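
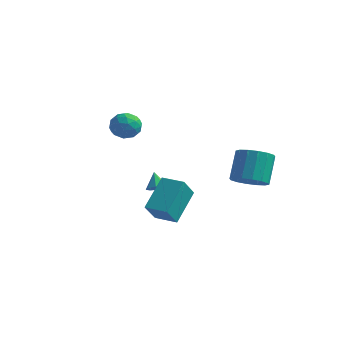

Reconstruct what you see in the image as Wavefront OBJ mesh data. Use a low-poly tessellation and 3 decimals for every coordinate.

v 0.167 -1.751 -0.202
v 0.053 -0.246 1.185
v 0.034 -0.777 -1.269
v -0.08 0.727 0.118
v 1.36 -1.627 -0.238
v 1.246 -0.123 1.149
v 1.227 -0.654 -1.305
v 1.113 0.851 0.082
v 2.504 3.47 0.262
v 3.068 2.855 0.758
v 2.78 3.796 2.253
v 2.216 4.41 1.758
v 3.38 3.213 0.593
v 3.091 4.154 2.088
v 3.456 3.64 0.339
v 3.168 4.58 1.834
v 3.278 4.021 0.065
v 2.989 4.961 1.56
v 2.892 4.254 -0.156
v 2.604 5.195 1.339
v 2.403 4.277 -0.265
v 2.114 5.218 1.23
v 1.94 4.084 -0.233
v 1.652 5.025 1.262
v 1.629 3.726 -0.068
v 1.34 4.667 1.427
v 1.552 3.3 0.186
v 1.264 4.24 1.681
v 1.731 2.919 0.46
v 1.442 3.859 1.955
v 2.116 2.685 0.681
v 1.828 3.626 2.176
v 2.606 2.662 0.79
v 2.317 3.603 2.285
v -2.744 3.146 -1.378
v -2.279 3.473 -1.265
v -3.216 3.514 -0.502
v -2.579 3.685 -1.515
v -2.975 3.581 -1.685
v -3.237 3.222 -1.675
v -3.21 2.819 -1.491
v -2.91 2.607 -1.24
v -2.513 2.712 -1.071
v -2.252 3.07 -1.081
v -4.017 2.68 3.417
v -3.518 2.692 2.713
v -4.082 1.288 3.347
v -3.583 1.3 2.643
v -3.252 1.513 3.41
v -3.212 2.373 3.454
v -4.388 1.607 2.606
v -4.348 2.467 2.65
v -3.748 2.029 2.213
v -3.046 1.971 2.709
v -4.554 2.009 3.351
v -3.852 1.951 3.847
v -3.761 2.808 3.071
v -3.839 1.172 2.989
v -3.644 1.297 3.44
v -3.351 1.304 3.026
v -3.581 2.621 3.506
v -3.288 2.628 3.093
v -3.132 1.935 3.503
v -4.312 1.352 2.967
v -4.019 1.359 2.554
v -4.249 2.676 3.034
v -3.956 2.683 2.62
v -4.468 2.045 2.557
v -3.604 2.425 2.363
v -3.642 1.607 2.322
v -4.115 1.788 2.301
v -4.091 2.293 2.326
v -3.191 2.391 2.655
v -3.229 1.573 2.614
v -3.034 1.698 3.065
v -3.011 2.204 3.091
v -3.326 2.001 2.361
v -4.371 2.407 3.446
v -4.409 1.589 3.405
v -4.589 1.776 2.969
v -4.566 2.282 2.995
v -3.958 2.373 3.738
v -3.996 1.555 3.697
v -3.509 1.687 3.734
v -3.485 2.192 3.759
v -4.274 1.979 3.699
f 2 4 1
f 5 2 1
f 1 4 3
f 3 5 1
f 2 8 4
f 6 2 5
f 6 8 2
f 4 8 3
f 7 5 3
f 3 8 7
f 7 6 5
f 8 6 7
f 10 9 13
f 10 13 11
f 11 13 14
f 11 14 12
f 13 9 15
f 13 15 14
f 14 15 16
f 14 16 12
f 15 9 17
f 15 17 16
f 16 17 18
f 16 18 12
f 17 9 19
f 17 19 18
f 18 19 20
f 18 20 12
f 19 9 21
f 19 21 20
f 20 21 22
f 20 22 12
f 21 9 23
f 21 23 22
f 22 23 24
f 22 24 12
f 23 9 25
f 23 25 24
f 24 25 26
f 24 26 12
f 25 9 27
f 25 27 26
f 26 27 28
f 26 28 12
f 27 9 29
f 27 29 28
f 28 29 30
f 28 30 12
f 29 9 31
f 29 31 30
f 30 31 32
f 30 32 12
f 31 9 33
f 31 33 32
f 32 33 34
f 32 34 12
f 33 9 10
f 33 10 34
f 34 10 11
f 34 11 12
f 36 35 38
f 36 38 37
f 38 35 39
f 38 39 37
f 39 35 40
f 39 40 37
f 40 35 41
f 40 41 37
f 41 35 42
f 41 42 37
f 42 35 43
f 42 43 37
f 43 35 44
f 43 44 37
f 44 35 36
f 44 36 37
f 45 82 61
f 82 56 85
f 61 85 50
f 82 85 61
f 45 61 57
f 61 50 62
f 57 62 46
f 61 62 57
f 45 57 66
f 57 46 67
f 66 67 52
f 57 67 66
f 45 66 78
f 66 52 81
f 78 81 55
f 66 81 78
f 45 78 82
f 78 55 86
f 82 86 56
f 78 86 82
f 46 62 73
f 62 50 76
f 73 76 54
f 62 76 73
f 50 85 63
f 85 56 84
f 63 84 49
f 85 84 63
f 56 86 83
f 86 55 79
f 83 79 47
f 86 79 83
f 55 81 80
f 81 52 68
f 80 68 51
f 81 68 80
f 52 67 72
f 67 46 69
f 72 69 53
f 67 69 72
f 48 74 60
f 74 54 75
f 60 75 49
f 74 75 60
f 48 60 58
f 60 49 59
f 58 59 47
f 60 59 58
f 48 58 65
f 58 47 64
f 65 64 51
f 58 64 65
f 48 65 70
f 65 51 71
f 70 71 53
f 65 71 70
f 48 70 74
f 70 53 77
f 74 77 54
f 70 77 74
f 49 75 63
f 75 54 76
f 63 76 50
f 75 76 63
f 47 59 83
f 59 49 84
f 83 84 56
f 59 84 83
f 51 64 80
f 64 47 79
f 80 79 55
f 64 79 80
f 53 71 72
f 71 51 68
f 72 68 52
f 71 68 72
f 54 77 73
f 77 53 69
f 73 69 46
f 77 69 73



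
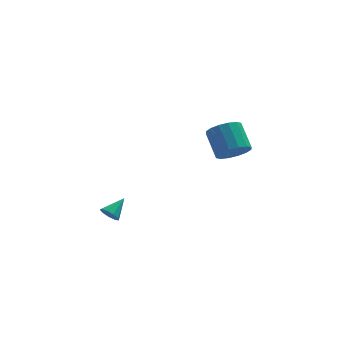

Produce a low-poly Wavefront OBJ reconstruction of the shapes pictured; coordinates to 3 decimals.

v 2.715 0.462 0.634
v 3.562 0.348 1
v 3.293 1.584 2.012
v 2.445 1.698 1.646
v 3.624 0.658 0.637
v 3.354 1.894 1.649
v 3.442 0.916 0.273
v 3.172 2.152 1.285
v 3.065 1.052 0.007
v 2.795 2.288 1.018
v 2.595 1.03 -0.092
v 2.325 2.266 0.92
v 2.156 0.856 0.004
v 1.886 2.092 1.016
v 1.867 0.576 0.268
v 1.598 1.812 1.28
v 1.806 0.266 0.631
v 1.536 1.502 1.643
v 1.988 0.008 0.995
v 1.718 1.244 2.007
v 2.365 -0.128 1.262
v 2.095 1.108 2.273
v 2.835 -0.106 1.36
v 2.565 1.13 2.372
v 3.274 0.068 1.264
v 3.004 1.304 2.276
v -3.955 -3.585 -0.304
v -3.681 -3.489 -0.76
v -3.165 -2.955 0.304
v -3.933 -3.224 -0.706
v -4.196 -3.129 -0.464
v -4.346 -3.246 -0.148
v -4.313 -3.522 0.095
v -4.113 -3.828 0.151
v -3.839 -4.02 -0.006
v -3.62 -4.008 -0.303
v -3.557 -3.798 -0.6
f 2 1 5
f 2 5 3
f 3 5 6
f 3 6 4
f 5 1 7
f 5 7 6
f 6 7 8
f 6 8 4
f 7 1 9
f 7 9 8
f 8 9 10
f 8 10 4
f 9 1 11
f 9 11 10
f 10 11 12
f 10 12 4
f 11 1 13
f 11 13 12
f 12 13 14
f 12 14 4
f 13 1 15
f 13 15 14
f 14 15 16
f 14 16 4
f 15 1 17
f 15 17 16
f 16 17 18
f 16 18 4
f 17 1 19
f 17 19 18
f 18 19 20
f 18 20 4
f 19 1 21
f 19 21 20
f 20 21 22
f 20 22 4
f 21 1 23
f 21 23 22
f 22 23 24
f 22 24 4
f 23 1 25
f 23 25 24
f 24 25 26
f 24 26 4
f 25 1 2
f 25 2 26
f 26 2 3
f 26 3 4
f 28 27 30
f 28 30 29
f 30 27 31
f 30 31 29
f 31 27 32
f 31 32 29
f 32 27 33
f 32 33 29
f 33 27 34
f 33 34 29
f 34 27 35
f 34 35 29
f 35 27 36
f 35 36 29
f 36 27 37
f 36 37 29
f 37 27 28
f 37 28 29



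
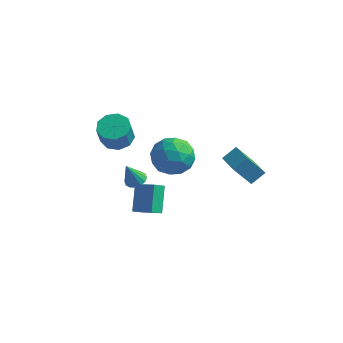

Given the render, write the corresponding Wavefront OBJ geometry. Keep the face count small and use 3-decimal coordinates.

v -0.465 0.876 -0.731
v 0.154 1.122 0.341
v 0.586 -0.862 -0.941
v 1.205 -0.616 0.131
v -0.022 -0.905 0.164
v -0.672 0.169 0.294
v 1.412 0.091 -0.894
v 0.762 1.165 -0.764
v 1.315 0.636 0.24
v 0.428 0.021 0.894
v 0.312 0.239 -1.494
v -0.575 -0.376 -0.84
v -0.248 1.151 -0.176
v 0.988 -0.891 -0.424
v 0.266 -1.061 -0.404
v 0.63 -0.917 0.226
v -0.734 0.592 -0.204
v -0.369 0.736 0.426
v -0.473 -0.455 0.322
v 1.109 -0.476 -1.026
v 1.474 -0.332 -0.396
v 0.11 1.177 -0.826
v 0.474 1.321 -0.196
v 1.213 0.715 -0.922
v 0.799 1.01 0.394
v 1.416 -0.011 0.27
v 1.538 0.405 -0.332
v 1.156 1.036 -0.256
v 0.278 0.649 0.778
v 0.895 -0.373 0.655
v 0.174 -0.542 0.674
v -0.208 0.089 0.751
v 0.96 0.363 0.719
v -0.155 0.633 -1.255
v 0.462 -0.389 -1.378
v 0.948 0.171 -1.351
v 0.566 0.802 -1.274
v -0.676 0.271 -0.87
v -0.059 -0.75 -0.994
v -0.416 -0.776 -0.344
v -0.798 -0.145 -0.268
v -0.22 -0.103 -1.319
v 3.861 2.613 -3.379
v 3.003 2.141 -2.088
v 2.737 3.762 -3.705
v 1.879 3.29 -2.415
v 4.381 3.29 -2.785
v 3.523 2.818 -1.495
v 3.257 4.439 -3.112
v 2.399 3.967 -1.821
v -1.395 -1.181 -4.533
v -1.764 -0.017 -3.293
v -1.073 -0.561 -5.018
v -1.442 0.602 -3.778
v -0.178 -1.382 -3.982
v -0.547 -0.219 -2.742
v 0.144 -0.763 -4.467
v -0.225 0.401 -3.227
v -2.263 -1.022 1.263
v -1.41 -1.322 1.091
v -1.344 -1.877 2.385
v -2.197 -1.578 2.557
v -1.389 -0.744 1.338
v -1.324 -1.299 2.632
v -1.777 -0.296 1.55
v -1.711 -0.851 2.844
v -2.392 -0.188 1.627
v -2.326 -0.743 2.922
v -2.947 -0.47 1.534
v -2.881 -1.026 2.829
v -3.181 -1.011 1.314
v -3.116 -1.566 2.609
v -2.986 -1.557 1.07
v -2.92 -2.113 2.365
v -2.452 -1.853 0.916
v -2.387 -2.408 2.21
v -1.83 -1.76 0.924
v -1.764 -2.316 2.219
v 0.078 -3.789 0.786
v 0.609 -3.592 0.986
v -0.258 -4.191 2.074
v 0.418 -3.349 1.012
v 0.136 -3.223 0.978
v -0.162 -3.249 0.892
v -0.395 -3.42 0.778
v -0.501 -3.69 0.666
v -0.452 -3.986 0.586
v -0.261 -4.229 0.56
v 0.021 -4.355 0.595
v 0.318 -4.329 0.681
v 0.551 -4.158 0.795
v 0.658 -3.889 0.907
f 1 38 17
f 38 12 41
f 17 41 6
f 38 41 17
f 1 17 13
f 17 6 18
f 13 18 2
f 17 18 13
f 1 13 22
f 13 2 23
f 22 23 8
f 13 23 22
f 1 22 34
f 22 8 37
f 34 37 11
f 22 37 34
f 1 34 38
f 34 11 42
f 38 42 12
f 34 42 38
f 2 18 29
f 18 6 32
f 29 32 10
f 18 32 29
f 6 41 19
f 41 12 40
f 19 40 5
f 41 40 19
f 12 42 39
f 42 11 35
f 39 35 3
f 42 35 39
f 11 37 36
f 37 8 24
f 36 24 7
f 37 24 36
f 8 23 28
f 23 2 25
f 28 25 9
f 23 25 28
f 4 30 16
f 30 10 31
f 16 31 5
f 30 31 16
f 4 16 14
f 16 5 15
f 14 15 3
f 16 15 14
f 4 14 21
f 14 3 20
f 21 20 7
f 14 20 21
f 4 21 26
f 21 7 27
f 26 27 9
f 21 27 26
f 4 26 30
f 26 9 33
f 30 33 10
f 26 33 30
f 5 31 19
f 31 10 32
f 19 32 6
f 31 32 19
f 3 15 39
f 15 5 40
f 39 40 12
f 15 40 39
f 7 20 36
f 20 3 35
f 36 35 11
f 20 35 36
f 9 27 28
f 27 7 24
f 28 24 8
f 27 24 28
f 10 33 29
f 33 9 25
f 29 25 2
f 33 25 29
f 44 46 43
f 47 44 43
f 43 46 45
f 45 47 43
f 44 50 46
f 48 44 47
f 48 50 44
f 46 50 45
f 49 47 45
f 45 50 49
f 49 48 47
f 50 48 49
f 52 54 51
f 55 52 51
f 51 54 53
f 53 55 51
f 52 58 54
f 56 52 55
f 56 58 52
f 54 58 53
f 57 55 53
f 53 58 57
f 57 56 55
f 58 56 57
f 60 59 63
f 60 63 61
f 61 63 64
f 61 64 62
f 63 59 65
f 63 65 64
f 64 65 66
f 64 66 62
f 65 59 67
f 65 67 66
f 66 67 68
f 66 68 62
f 67 59 69
f 67 69 68
f 68 69 70
f 68 70 62
f 69 59 71
f 69 71 70
f 70 71 72
f 70 72 62
f 71 59 73
f 71 73 72
f 72 73 74
f 72 74 62
f 73 59 75
f 73 75 74
f 74 75 76
f 74 76 62
f 75 59 77
f 75 77 76
f 76 77 78
f 76 78 62
f 77 59 60
f 77 60 78
f 78 60 61
f 78 61 62
f 80 79 82
f 80 82 81
f 82 79 83
f 82 83 81
f 83 79 84
f 83 84 81
f 84 79 85
f 84 85 81
f 85 79 86
f 85 86 81
f 86 79 87
f 86 87 81
f 87 79 88
f 87 88 81
f 88 79 89
f 88 89 81
f 89 79 90
f 89 90 81
f 90 79 91
f 90 91 81
f 91 79 92
f 91 92 81
f 92 79 80
f 92 80 81



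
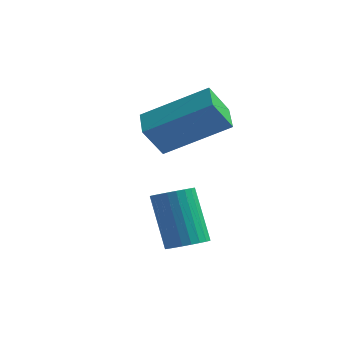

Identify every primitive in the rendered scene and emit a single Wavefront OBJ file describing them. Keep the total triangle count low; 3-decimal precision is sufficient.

v 0.813 -1.96 0.621
v 1.225 -2.225 0.949
v 0.559 -1.526 2.348
v 0.147 -1.26 2.019
v 1.329 -2.026 0.899
v 0.663 -1.326 2.298
v 1.354 -1.816 0.807
v 0.688 -1.117 2.206
v 1.297 -1.629 0.686
v 0.631 -0.93 2.085
v 1.167 -1.492 0.555
v 0.5 -0.793 1.954
v 0.982 -1.426 0.434
v 0.316 -0.727 1.833
v 0.772 -1.441 0.342
v 0.105 -0.742 1.741
v 0.568 -1.535 0.292
v -0.099 -0.836 1.691
v 0.401 -1.694 0.292
v -0.265 -0.995 1.691
v 0.297 -1.894 0.342
v -0.369 -1.194 1.741
v 0.272 -2.103 0.434
v -0.394 -1.404 1.833
v 0.329 -2.29 0.555
v -0.337 -1.591 1.954
v 0.46 -2.427 0.686
v -0.207 -1.728 2.085
v 0.644 -2.493 0.807
v -0.022 -1.794 2.206
v 0.855 -2.478 0.899
v 0.188 -1.779 2.298
v 1.059 -2.384 0.949
v 0.392 -1.685 2.348
v -1.153 0.02 3.276
v 0.56 0.622 4.31
v -1.535 0.843 3.428
v 0.179 1.446 4.462
v -0.719 0.394 2.338
v 0.995 0.997 3.372
v -1.1 1.218 2.49
v 0.613 1.82 3.524
f 2 1 5
f 2 5 3
f 3 5 6
f 3 6 4
f 5 1 7
f 5 7 6
f 6 7 8
f 6 8 4
f 7 1 9
f 7 9 8
f 8 9 10
f 8 10 4
f 9 1 11
f 9 11 10
f 10 11 12
f 10 12 4
f 11 1 13
f 11 13 12
f 12 13 14
f 12 14 4
f 13 1 15
f 13 15 14
f 14 15 16
f 14 16 4
f 15 1 17
f 15 17 16
f 16 17 18
f 16 18 4
f 17 1 19
f 17 19 18
f 18 19 20
f 18 20 4
f 19 1 21
f 19 21 20
f 20 21 22
f 20 22 4
f 21 1 23
f 21 23 22
f 22 23 24
f 22 24 4
f 23 1 25
f 23 25 24
f 24 25 26
f 24 26 4
f 25 1 27
f 25 27 26
f 26 27 28
f 26 28 4
f 27 1 29
f 27 29 28
f 28 29 30
f 28 30 4
f 29 1 31
f 29 31 30
f 30 31 32
f 30 32 4
f 31 1 33
f 31 33 32
f 32 33 34
f 32 34 4
f 33 1 2
f 33 2 34
f 34 2 3
f 34 3 4
f 36 38 35
f 39 36 35
f 35 38 37
f 37 39 35
f 36 42 38
f 40 36 39
f 40 42 36
f 38 42 37
f 41 39 37
f 37 42 41
f 41 40 39
f 42 40 41



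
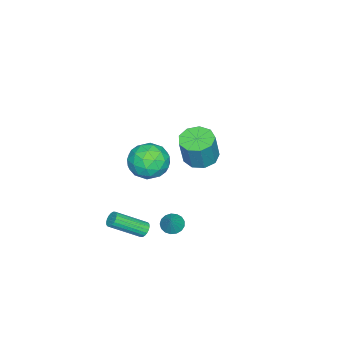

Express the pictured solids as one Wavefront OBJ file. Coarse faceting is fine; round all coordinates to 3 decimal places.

v 1.795 -0.186 2.826
v 2.581 0.103 1.91
v 2.939 -1.763 3.31
v 3.725 -1.474 2.394
v 3.639 -0.742 3.392
v 2.932 0.233 3.093
v 2.588 -1.893 2.127
v 1.881 -0.918 1.828
v 3.071 -0.951 1.478
v 3.72 -0.24 2.26
v 1.8 -1.42 2.96
v 2.449 -0.709 3.742
v 2.087 0.097 2.326
v 3.433 -1.757 2.894
v 3.382 -1.327 3.481
v 3.844 -1.157 2.943
v 2.294 0.173 3.021
v 2.755 0.343 2.483
v 3.378 -0.154 3.354
v 2.765 -2.003 2.737
v 3.226 -1.833 2.199
v 1.676 -0.503 2.277
v 2.138 -0.333 1.739
v 2.142 -1.506 1.866
v 2.837 -0.353 1.534
v 3.51 -1.28 1.818
v 2.842 -1.526 1.661
v 2.426 -0.953 1.485
v 3.219 0.065 1.993
v 3.892 -0.862 2.278
v 3.841 -0.432 2.864
v 3.425 0.141 2.689
v 3.507 -0.555 1.739
v 1.628 -0.798 2.942
v 2.301 -1.725 3.227
v 2.095 -1.801 2.531
v 1.679 -1.228 2.356
v 2.01 -0.38 3.402
v 2.683 -1.307 3.686
v 3.094 -0.707 3.735
v 2.678 -0.134 3.559
v 2.013 -1.105 3.481
v 3.023 -0.994 -3.033
v 3.459 -0.736 -3.098
v 4.492 -2.189 -1.932
v 4.057 -2.446 -1.867
v 3.374 -0.645 -2.909
v 4.407 -2.097 -1.743
v 3.219 -0.622 -2.744
v 4.253 -2.075 -1.578
v 3.026 -0.673 -2.636
v 4.059 -2.126 -1.47
v 2.832 -0.788 -2.607
v 3.866 -2.24 -1.441
v 2.676 -0.943 -2.663
v 3.71 -2.396 -1.497
v 2.589 -1.109 -2.791
v 3.622 -2.561 -1.625
v 2.588 -1.251 -2.968
v 3.621 -2.704 -1.802
v 2.673 -1.343 -3.157
v 3.706 -2.795 -1.991
v 2.827 -1.365 -3.322
v 3.861 -2.818 -2.156
v 3.021 -1.314 -3.43
v 4.054 -2.767 -2.264
v 3.214 -1.2 -3.459
v 4.248 -2.652 -2.293
v 3.37 -1.044 -3.403
v 4.404 -2.497 -2.237
v 3.458 -0.879 -3.275
v 4.491 -2.331 -2.109
v 3.548 0.953 -1.384
v 4.084 0.787 -1.749
v 4.292 1.187 -0.396
v 4.052 1.102 -1.8
v 3.904 1.383 -1.755
v 3.674 1.565 -1.625
v 3.416 1.607 -1.44
v 3.187 1.5 -1.243
v 3.041 1.267 -1.078
v 3.011 0.962 -0.983
v 3.104 0.655 -0.98
v 3.299 0.416 -1.07
v 3.55 0.3 -1.232
v 3.801 0.334 -1.429
v 3.994 0.51 -1.616
v -3.719 -0.804 -1.549
v -2.993 -1.543 -1.774
v -2.395 -1.534 0.124
v -3.121 -0.796 0.349
v -2.71 -0.882 -1.866
v -2.113 -0.873 0.032
v -2.9 -0.184 -1.81
v -2.302 -0.175 0.088
v -3.472 0.223 -1.631
v -2.875 0.232 0.267
v -4.16 0.15 -1.415
v -3.563 0.159 0.484
v -4.642 -0.37 -1.261
v -4.044 -0.361 0.638
v -4.691 -1.093 -1.242
v -4.094 -1.085 0.657
v -4.286 -1.681 -1.367
v -3.688 -1.672 0.532
v -3.615 -1.859 -1.577
v -3.017 -1.85 0.321
f 1 38 17
f 38 12 41
f 17 41 6
f 38 41 17
f 1 17 13
f 17 6 18
f 13 18 2
f 17 18 13
f 1 13 22
f 13 2 23
f 22 23 8
f 13 23 22
f 1 22 34
f 22 8 37
f 34 37 11
f 22 37 34
f 1 34 38
f 34 11 42
f 38 42 12
f 34 42 38
f 2 18 29
f 18 6 32
f 29 32 10
f 18 32 29
f 6 41 19
f 41 12 40
f 19 40 5
f 41 40 19
f 12 42 39
f 42 11 35
f 39 35 3
f 42 35 39
f 11 37 36
f 37 8 24
f 36 24 7
f 37 24 36
f 8 23 28
f 23 2 25
f 28 25 9
f 23 25 28
f 4 30 16
f 30 10 31
f 16 31 5
f 30 31 16
f 4 16 14
f 16 5 15
f 14 15 3
f 16 15 14
f 4 14 21
f 14 3 20
f 21 20 7
f 14 20 21
f 4 21 26
f 21 7 27
f 26 27 9
f 21 27 26
f 4 26 30
f 26 9 33
f 30 33 10
f 26 33 30
f 5 31 19
f 31 10 32
f 19 32 6
f 31 32 19
f 3 15 39
f 15 5 40
f 39 40 12
f 15 40 39
f 7 20 36
f 20 3 35
f 36 35 11
f 20 35 36
f 9 27 28
f 27 7 24
f 28 24 8
f 27 24 28
f 10 33 29
f 33 9 25
f 29 25 2
f 33 25 29
f 44 43 47
f 44 47 45
f 45 47 48
f 45 48 46
f 47 43 49
f 47 49 48
f 48 49 50
f 48 50 46
f 49 43 51
f 49 51 50
f 50 51 52
f 50 52 46
f 51 43 53
f 51 53 52
f 52 53 54
f 52 54 46
f 53 43 55
f 53 55 54
f 54 55 56
f 54 56 46
f 55 43 57
f 55 57 56
f 56 57 58
f 56 58 46
f 57 43 59
f 57 59 58
f 58 59 60
f 58 60 46
f 59 43 61
f 59 61 60
f 60 61 62
f 60 62 46
f 61 43 63
f 61 63 62
f 62 63 64
f 62 64 46
f 63 43 65
f 63 65 64
f 64 65 66
f 64 66 46
f 65 43 67
f 65 67 66
f 66 67 68
f 66 68 46
f 67 43 69
f 67 69 68
f 68 69 70
f 68 70 46
f 69 43 71
f 69 71 70
f 70 71 72
f 70 72 46
f 71 43 44
f 71 44 72
f 72 44 45
f 72 45 46
f 74 73 76
f 74 76 75
f 76 73 77
f 76 77 75
f 77 73 78
f 77 78 75
f 78 73 79
f 78 79 75
f 79 73 80
f 79 80 75
f 80 73 81
f 80 81 75
f 81 73 82
f 81 82 75
f 82 73 83
f 82 83 75
f 83 73 84
f 83 84 75
f 84 73 85
f 84 85 75
f 85 73 86
f 85 86 75
f 86 73 87
f 86 87 75
f 87 73 74
f 87 74 75
f 89 88 92
f 89 92 90
f 90 92 93
f 90 93 91
f 92 88 94
f 92 94 93
f 93 94 95
f 93 95 91
f 94 88 96
f 94 96 95
f 95 96 97
f 95 97 91
f 96 88 98
f 96 98 97
f 97 98 99
f 97 99 91
f 98 88 100
f 98 100 99
f 99 100 101
f 99 101 91
f 100 88 102
f 100 102 101
f 101 102 103
f 101 103 91
f 102 88 104
f 102 104 103
f 103 104 105
f 103 105 91
f 104 88 106
f 104 106 105
f 105 106 107
f 105 107 91
f 106 88 89
f 106 89 107
f 107 89 90
f 107 90 91



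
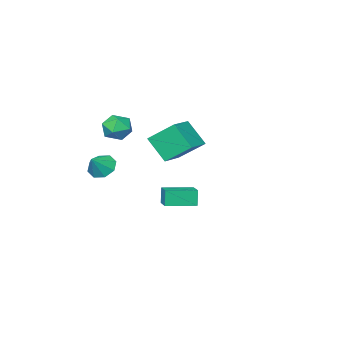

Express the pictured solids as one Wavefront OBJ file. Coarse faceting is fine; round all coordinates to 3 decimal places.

v 1.646 2.693 2.531
v 1.838 1.666 3.742
v 3.022 3.294 2.821
v 3.214 2.266 4.033
v 2.346 1.594 1.487
v 2.538 0.566 2.699
v 3.722 2.194 1.778
v 3.914 1.167 2.989
v 3.472 -2.804 -0.155
v 3.952 -3.329 -0.521
v 4.288 -2.596 0.615
v 4.015 -2.761 -0.741
v 3.759 -2.218 -0.618
v 3.336 -2.019 -0.223
v 2.992 -2.279 0.212
v 2.93 -2.847 0.432
v 3.185 -3.39 0.308
v 3.609 -3.59 -0.086
v 2.783 -2.087 1.674
v 3.294 -2.779 1.824
v 2.086 -2.341 2.876
v 2.597 -3.033 3.026
v 2.929 -2.227 3.072
v 3.36 -2.07 2.329
v 2.02 -3.05 2.371
v 2.451 -2.893 1.628
v 2.822 -3.374 2.255
v 3.384 -2.865 2.688
v 1.996 -2.255 2.012
v 2.558 -1.746 2.445
v -0.693 -3.275 -3.984
v -0.864 -3.434 -3.002
v -2.12 -2.414 -4.094
v -2.291 -2.574 -3.111
v -0.129 -2.306 -3.729
v -0.3 -2.466 -2.746
v -1.556 -1.446 -3.838
v -1.727 -1.605 -2.856
f 2 4 1
f 5 2 1
f 1 4 3
f 3 5 1
f 2 8 4
f 6 2 5
f 6 8 2
f 4 8 3
f 7 5 3
f 3 8 7
f 7 6 5
f 8 6 7
f 10 9 12
f 10 12 11
f 12 9 13
f 12 13 11
f 13 9 14
f 13 14 11
f 14 9 15
f 14 15 11
f 15 9 16
f 15 16 11
f 16 9 17
f 16 17 11
f 17 9 18
f 17 18 11
f 18 9 10
f 18 10 11
f 19 30 24
f 19 24 20
f 19 20 26
f 19 26 29
f 19 29 30
f 20 24 28
f 24 30 23
f 30 29 21
f 29 26 25
f 26 20 27
f 22 28 23
f 22 23 21
f 22 21 25
f 22 25 27
f 22 27 28
f 23 28 24
f 21 23 30
f 25 21 29
f 27 25 26
f 28 27 20
f 32 34 31
f 35 32 31
f 31 34 33
f 33 35 31
f 32 38 34
f 36 32 35
f 36 38 32
f 34 38 33
f 37 35 33
f 33 38 37
f 37 36 35
f 38 36 37



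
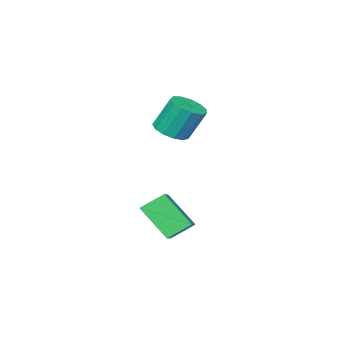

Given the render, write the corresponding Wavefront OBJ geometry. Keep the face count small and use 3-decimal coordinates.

v 1.171 3.661 -0.534
v 1.358 2.664 0.502
v 0.531 4.086 -0.01
v 0.718 3.089 1.027
v 1.942 4.271 -0.087
v 2.129 3.274 0.95
v 1.302 4.696 0.438
v 1.489 3.699 1.474
v -2.204 0.262 2.253
v -1.585 0.536 2.322
v -1.937 1.032 3.516
v -2.556 0.758 3.447
v -1.802 0.8 2.148
v -2.154 1.296 3.342
v -2.146 0.894 2.008
v -2.498 1.39 3.202
v -2.509 0.786 1.945
v -2.861 1.282 3.139
v -2.774 0.513 1.981
v -3.126 1.009 3.175
v -2.859 0.159 2.102
v -3.211 0.655 3.296
v -2.736 -0.161 2.272
v -3.088 0.335 3.466
v -2.444 -0.348 2.436
v -2.796 0.148 3.63
v -2.075 -0.34 2.541
v -2.428 0.156 3.735
v -1.748 -0.142 2.555
v -2.1 0.354 3.749
v -1.565 0.185 2.473
v -1.917 0.681 3.667
f 2 4 1
f 5 2 1
f 1 4 3
f 3 5 1
f 2 8 4
f 6 2 5
f 6 8 2
f 4 8 3
f 7 5 3
f 3 8 7
f 7 6 5
f 8 6 7
f 10 9 13
f 10 13 11
f 11 13 14
f 11 14 12
f 13 9 15
f 13 15 14
f 14 15 16
f 14 16 12
f 15 9 17
f 15 17 16
f 16 17 18
f 16 18 12
f 17 9 19
f 17 19 18
f 18 19 20
f 18 20 12
f 19 9 21
f 19 21 20
f 20 21 22
f 20 22 12
f 21 9 23
f 21 23 22
f 22 23 24
f 22 24 12
f 23 9 25
f 23 25 24
f 24 25 26
f 24 26 12
f 25 9 27
f 25 27 26
f 26 27 28
f 26 28 12
f 27 9 29
f 27 29 28
f 28 29 30
f 28 30 12
f 29 9 31
f 29 31 30
f 30 31 32
f 30 32 12
f 31 9 10
f 31 10 32
f 32 10 11
f 32 11 12



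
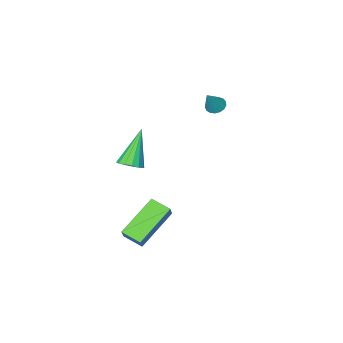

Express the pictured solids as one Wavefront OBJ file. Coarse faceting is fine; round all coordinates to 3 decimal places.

v 1.628 -0.764 0.118
v 2.075 -0.459 0.46
v 0.712 -1.356 1.842
v 1.837 -0.235 0.411
v 1.543 -0.152 0.283
v 1.271 -0.233 0.11
v 1.096 -0.457 -0.06
v 1.063 -0.763 -0.182
v 1.182 -1.069 -0.224
v 1.42 -1.294 -0.174
v 1.714 -1.377 -0.046
v 1.985 -1.296 0.126
v 2.161 -1.072 0.296
v 2.194 -0.766 0.418
v -3.103 -1.349 2.202
v -2.718 -1.187 1.91
v -2.457 -1.051 3.218
v -2.857 -0.988 1.94
v -3.052 -0.872 2.03
v -3.259 -0.866 2.159
v -3.43 -0.97 2.299
v -3.526 -1.161 2.416
v -3.525 -1.395 2.484
v -3.428 -1.619 2.488
v -3.256 -1.781 2.427
v -3.049 -1.844 2.313
v -2.854 -1.794 2.175
v -2.717 -1.642 2.043
v -2.668 -1.423 1.947
v 3.022 2.801 -2.517
v 3.473 1.977 -2.204
v 1.268 2.294 -1.326
v 1.719 1.47 -1.012
v 3.361 3.25 -1.828
v 3.812 2.426 -1.514
v 1.607 2.743 -0.636
v 2.058 1.919 -0.323
f 2 1 4
f 2 4 3
f 4 1 5
f 4 5 3
f 5 1 6
f 5 6 3
f 6 1 7
f 6 7 3
f 7 1 8
f 7 8 3
f 8 1 9
f 8 9 3
f 9 1 10
f 9 10 3
f 10 1 11
f 10 11 3
f 11 1 12
f 11 12 3
f 12 1 13
f 12 13 3
f 13 1 14
f 13 14 3
f 14 1 2
f 14 2 3
f 16 15 18
f 16 18 17
f 18 15 19
f 18 19 17
f 19 15 20
f 19 20 17
f 20 15 21
f 20 21 17
f 21 15 22
f 21 22 17
f 22 15 23
f 22 23 17
f 23 15 24
f 23 24 17
f 24 15 25
f 24 25 17
f 25 15 26
f 25 26 17
f 26 15 27
f 26 27 17
f 27 15 28
f 27 28 17
f 28 15 29
f 28 29 17
f 29 15 16
f 29 16 17
f 31 33 30
f 34 31 30
f 30 33 32
f 32 34 30
f 31 37 33
f 35 31 34
f 35 37 31
f 33 37 32
f 36 34 32
f 32 37 36
f 36 35 34
f 37 35 36



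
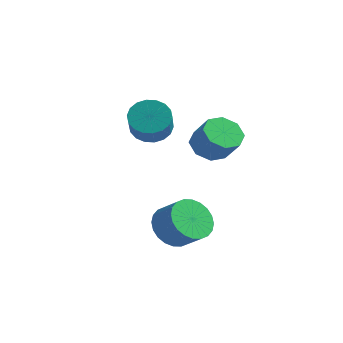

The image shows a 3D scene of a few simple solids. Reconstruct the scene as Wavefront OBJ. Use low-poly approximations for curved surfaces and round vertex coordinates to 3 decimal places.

v 1.211 0.132 2.744
v 1.629 0.783 2.504
v 2.427 0.599 3.395
v 2.009 -0.052 3.636
v 1.193 0.922 2.923
v 1.991 0.738 3.814
v 0.768 0.598 3.237
v 1.566 0.414 4.128
v 0.602 0.001 3.262
v 1.4 -0.182 4.154
v 0.793 -0.519 2.985
v 1.591 -0.703 3.876
v 1.229 -0.658 2.566
v 2.027 -0.842 3.457
v 1.654 -0.334 2.252
v 2.452 -0.518 3.143
v 1.82 0.262 2.226
v 2.618 0.079 3.118
v 1.771 -2.546 -0.194
v 2.313 -2.373 -0.917
v 3.212 -2.401 -0.249
v 2.669 -2.574 0.474
v 2.239 -2.041 -0.803
v 3.138 -2.068 -0.136
v 2.094 -1.785 -0.597
v 2.993 -1.813 0.07
v 1.899 -1.645 -0.33
v 2.798 -1.673 0.338
v 1.685 -1.643 -0.041
v 2.584 -1.671 0.626
v 1.484 -1.778 0.224
v 2.383 -1.806 0.891
v 1.327 -2.03 0.425
v 2.226 -2.057 1.093
v 1.237 -2.36 0.532
v 2.136 -2.388 1.2
v 1.228 -2.719 0.529
v 2.127 -2.747 1.197
v 1.302 -3.052 0.416
v 2.201 -3.079 1.083
v 1.447 -3.307 0.21
v 2.346 -3.335 0.877
v 1.642 -3.447 -0.058
v 2.541 -3.475 0.61
v 1.856 -3.449 -0.346
v 2.755 -3.477 0.321
v 2.057 -3.314 -0.611
v 2.956 -3.342 0.056
v 2.214 -3.063 -0.813
v 3.113 -3.09 -0.145
v 2.304 -2.732 -0.92
v 3.203 -2.76 -0.252
v -0.819 -0.674 3.425
v -0.176 -0.198 3.392
v 0.561 -1.131 4.323
v -0.081 -1.606 4.355
v -0.358 -0.067 3.668
v 0.379 -0.999 4.599
v -0.631 -0.055 3.896
v 0.106 -0.988 4.827
v -0.942 -0.166 4.031
v -0.204 -1.099 4.961
v -1.228 -0.378 4.045
v -0.49 -1.31 4.976
v -1.433 -0.648 3.937
v -0.695 -1.581 4.868
v -1.516 -0.923 3.727
v -0.779 -1.856 4.658
v -1.461 -1.149 3.457
v -0.724 -2.082 4.388
v -1.279 -1.281 3.181
v -0.542 -2.213 4.112
v -1.006 -1.292 2.953
v -0.269 -2.225 3.884
v -0.696 -1.181 2.819
v 0.042 -2.114 3.749
v -0.41 -0.97 2.804
v 0.328 -1.902 3.735
v -0.205 -0.699 2.912
v 0.533 -1.632 3.843
v -0.121 -0.424 3.122
v 0.616 -1.357 4.053
f 2 1 5
f 2 5 3
f 3 5 6
f 3 6 4
f 5 1 7
f 5 7 6
f 6 7 8
f 6 8 4
f 7 1 9
f 7 9 8
f 8 9 10
f 8 10 4
f 9 1 11
f 9 11 10
f 10 11 12
f 10 12 4
f 11 1 13
f 11 13 12
f 12 13 14
f 12 14 4
f 13 1 15
f 13 15 14
f 14 15 16
f 14 16 4
f 15 1 17
f 15 17 16
f 16 17 18
f 16 18 4
f 17 1 2
f 17 2 18
f 18 2 3
f 18 3 4
f 20 19 23
f 20 23 21
f 21 23 24
f 21 24 22
f 23 19 25
f 23 25 24
f 24 25 26
f 24 26 22
f 25 19 27
f 25 27 26
f 26 27 28
f 26 28 22
f 27 19 29
f 27 29 28
f 28 29 30
f 28 30 22
f 29 19 31
f 29 31 30
f 30 31 32
f 30 32 22
f 31 19 33
f 31 33 32
f 32 33 34
f 32 34 22
f 33 19 35
f 33 35 34
f 34 35 36
f 34 36 22
f 35 19 37
f 35 37 36
f 36 37 38
f 36 38 22
f 37 19 39
f 37 39 38
f 38 39 40
f 38 40 22
f 39 19 41
f 39 41 40
f 40 41 42
f 40 42 22
f 41 19 43
f 41 43 42
f 42 43 44
f 42 44 22
f 43 19 45
f 43 45 44
f 44 45 46
f 44 46 22
f 45 19 47
f 45 47 46
f 46 47 48
f 46 48 22
f 47 19 49
f 47 49 48
f 48 49 50
f 48 50 22
f 49 19 51
f 49 51 50
f 50 51 52
f 50 52 22
f 51 19 20
f 51 20 52
f 52 20 21
f 52 21 22
f 54 53 57
f 54 57 55
f 55 57 58
f 55 58 56
f 57 53 59
f 57 59 58
f 58 59 60
f 58 60 56
f 59 53 61
f 59 61 60
f 60 61 62
f 60 62 56
f 61 53 63
f 61 63 62
f 62 63 64
f 62 64 56
f 63 53 65
f 63 65 64
f 64 65 66
f 64 66 56
f 65 53 67
f 65 67 66
f 66 67 68
f 66 68 56
f 67 53 69
f 67 69 68
f 68 69 70
f 68 70 56
f 69 53 71
f 69 71 70
f 70 71 72
f 70 72 56
f 71 53 73
f 71 73 72
f 72 73 74
f 72 74 56
f 73 53 75
f 73 75 74
f 74 75 76
f 74 76 56
f 75 53 77
f 75 77 76
f 76 77 78
f 76 78 56
f 77 53 79
f 77 79 78
f 78 79 80
f 78 80 56
f 79 53 81
f 79 81 80
f 80 81 82
f 80 82 56
f 81 53 54
f 81 54 82
f 82 54 55
f 82 55 56



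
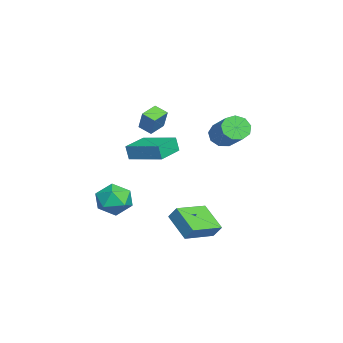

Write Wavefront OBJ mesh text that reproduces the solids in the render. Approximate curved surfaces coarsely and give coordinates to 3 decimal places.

v 2.183 3.201 -4.704
v 0.984 2.331 -3.773
v 2.416 3.619 -4.014
v 1.217 2.749 -3.083
v 3.463 1.851 -4.317
v 2.264 0.981 -3.386
v 3.696 2.269 -3.627
v 2.497 1.399 -2.696
v -0.337 3.574 1.204
v 0.104 2.964 0.964
v 1.638 3.636 2.077
v 1.197 4.246 2.316
v 0.167 3.381 0.626
v 1.7 4.053 1.739
v -0.006 3.889 0.559
v 1.527 4.56 1.671
v -0.334 4.249 0.793
v 1.199 4.92 1.905
v -0.663 4.294 1.219
v 0.87 4.965 2.332
v -0.839 4.002 1.638
v 0.694 4.673 2.751
v -0.78 3.51 1.854
v 0.753 4.181 2.967
v -0.514 3.048 1.766
v 1.019 3.719 2.878
v -0.165 2.833 1.414
v 1.369 3.504 2.527
v -0.774 -0.275 -0.146
v -0.847 -0.448 0.693
v 0.17 1.412 0.284
v 0.096 1.239 1.123
v 0.644 -1.059 -0.183
v 0.57 -1.232 0.656
v 1.587 0.628 0.247
v 1.514 0.455 1.086
v 2.612 -1.126 -1.599
v 3.385 -0.684 -2.139
v 3.595 -2.456 -1.281
v 4.368 -2.014 -1.821
v 4.071 -1.608 -0.909
v 3.464 -0.786 -1.106
v 3.516 -2.354 -2.314
v 2.909 -1.532 -2.511
v 3.944 -1.443 -2.581
v 4.287 -0.982 -1.713
v 2.693 -2.158 -1.707
v 3.036 -1.697 -0.839
v -3.178 -0.855 0.516
v -2.622 -0.621 1.679
v -3.992 -0.247 0.783
v -3.435 -0.014 1.946
v -2.785 -0.186 0.194
v -2.228 0.047 1.357
v -3.598 0.421 0.461
v -3.042 0.655 1.624
f 2 4 1
f 5 2 1
f 1 4 3
f 3 5 1
f 2 8 4
f 6 2 5
f 6 8 2
f 4 8 3
f 7 5 3
f 3 8 7
f 7 6 5
f 8 6 7
f 10 9 13
f 10 13 11
f 11 13 14
f 11 14 12
f 13 9 15
f 13 15 14
f 14 15 16
f 14 16 12
f 15 9 17
f 15 17 16
f 16 17 18
f 16 18 12
f 17 9 19
f 17 19 18
f 18 19 20
f 18 20 12
f 19 9 21
f 19 21 20
f 20 21 22
f 20 22 12
f 21 9 23
f 21 23 22
f 22 23 24
f 22 24 12
f 23 9 25
f 23 25 24
f 24 25 26
f 24 26 12
f 25 9 27
f 25 27 26
f 26 27 28
f 26 28 12
f 27 9 10
f 27 10 28
f 28 10 11
f 28 11 12
f 30 32 29
f 33 30 29
f 29 32 31
f 31 33 29
f 30 36 32
f 34 30 33
f 34 36 30
f 32 36 31
f 35 33 31
f 31 36 35
f 35 34 33
f 36 34 35
f 37 48 42
f 37 42 38
f 37 38 44
f 37 44 47
f 37 47 48
f 38 42 46
f 42 48 41
f 48 47 39
f 47 44 43
f 44 38 45
f 40 46 41
f 40 41 39
f 40 39 43
f 40 43 45
f 40 45 46
f 41 46 42
f 39 41 48
f 43 39 47
f 45 43 44
f 46 45 38
f 50 52 49
f 53 50 49
f 49 52 51
f 51 53 49
f 50 56 52
f 54 50 53
f 54 56 50
f 52 56 51
f 55 53 51
f 51 56 55
f 55 54 53
f 56 54 55



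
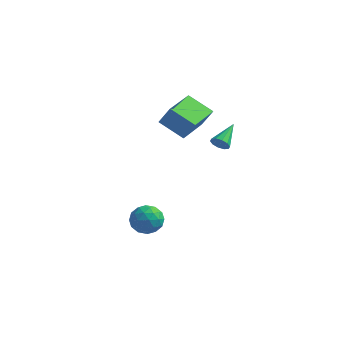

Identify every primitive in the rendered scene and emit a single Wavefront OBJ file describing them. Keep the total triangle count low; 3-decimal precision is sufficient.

v 0.429 0.993 1.285
v 0.848 1.18 0.93
v 0.431 2.487 2.075
v 0.533 1.26 0.781
v 0.177 1.237 0.823
v -0.081 1.122 1.043
v -0.145 0.957 1.354
v 0.01 0.806 1.64
v 0.326 0.726 1.79
v 0.681 0.749 1.747
v 0.94 0.864 1.528
v 1.004 1.029 1.216
v -2.036 -3.881 -2.217
v -1.393 -3.581 -1.559
v -0.867 -4.319 -3.161
v -0.224 -4.019 -2.503
v -0.772 -4.797 -2.325
v -1.495 -4.526 -1.742
v -0.765 -3.374 -2.978
v -1.488 -3.103 -2.395
v -0.608 -3.268 -2.03
v -0.612 -4.147 -1.626
v -1.648 -3.753 -3.094
v -1.652 -4.632 -2.69
v -1.818 -3.692 -1.806
v -0.442 -4.208 -2.914
v -0.764 -4.664 -2.81
v -0.387 -4.488 -2.423
v -1.877 -4.248 -1.913
v -1.499 -4.072 -1.526
v -1.134 -4.786 -1.976
v -0.761 -3.828 -3.194
v -0.383 -3.652 -2.807
v -1.873 -3.412 -2.297
v -1.496 -3.236 -1.91
v -1.126 -3.114 -2.744
v -0.978 -3.332 -1.695
v -0.291 -3.59 -2.25
v -0.609 -3.211 -2.529
v -1.034 -3.052 -2.186
v -0.98 -3.849 -1.458
v -0.293 -4.107 -2.012
v -0.615 -4.564 -1.908
v -1.04 -4.404 -1.565
v -0.519 -3.665 -1.734
v -1.967 -3.793 -2.708
v -1.28 -4.051 -3.262
v -1.22 -3.496 -3.155
v -1.645 -3.336 -2.812
v -1.969 -4.31 -2.47
v -1.282 -4.568 -3.025
v -1.226 -4.848 -2.534
v -1.651 -4.689 -2.191
v -1.741 -4.235 -2.986
v -3.757 1.733 1.433
v -3.06 1.759 2.636
v -3.852 3.911 1.441
v -3.156 3.937 2.644
v -2.244 1.803 0.556
v -1.548 1.829 1.759
v -2.34 3.981 0.564
v -1.643 4.007 1.767
f 2 1 4
f 2 4 3
f 4 1 5
f 4 5 3
f 5 1 6
f 5 6 3
f 6 1 7
f 6 7 3
f 7 1 8
f 7 8 3
f 8 1 9
f 8 9 3
f 9 1 10
f 9 10 3
f 10 1 11
f 10 11 3
f 11 1 12
f 11 12 3
f 12 1 2
f 12 2 3
f 13 50 29
f 50 24 53
f 29 53 18
f 50 53 29
f 13 29 25
f 29 18 30
f 25 30 14
f 29 30 25
f 13 25 34
f 25 14 35
f 34 35 20
f 25 35 34
f 13 34 46
f 34 20 49
f 46 49 23
f 34 49 46
f 13 46 50
f 46 23 54
f 50 54 24
f 46 54 50
f 14 30 41
f 30 18 44
f 41 44 22
f 30 44 41
f 18 53 31
f 53 24 52
f 31 52 17
f 53 52 31
f 24 54 51
f 54 23 47
f 51 47 15
f 54 47 51
f 23 49 48
f 49 20 36
f 48 36 19
f 49 36 48
f 20 35 40
f 35 14 37
f 40 37 21
f 35 37 40
f 16 42 28
f 42 22 43
f 28 43 17
f 42 43 28
f 16 28 26
f 28 17 27
f 26 27 15
f 28 27 26
f 16 26 33
f 26 15 32
f 33 32 19
f 26 32 33
f 16 33 38
f 33 19 39
f 38 39 21
f 33 39 38
f 16 38 42
f 38 21 45
f 42 45 22
f 38 45 42
f 17 43 31
f 43 22 44
f 31 44 18
f 43 44 31
f 15 27 51
f 27 17 52
f 51 52 24
f 27 52 51
f 19 32 48
f 32 15 47
f 48 47 23
f 32 47 48
f 21 39 40
f 39 19 36
f 40 36 20
f 39 36 40
f 22 45 41
f 45 21 37
f 41 37 14
f 45 37 41
f 56 58 55
f 59 56 55
f 55 58 57
f 57 59 55
f 56 62 58
f 60 56 59
f 60 62 56
f 58 62 57
f 61 59 57
f 57 62 61
f 61 60 59
f 62 60 61



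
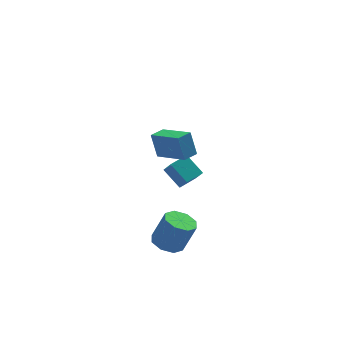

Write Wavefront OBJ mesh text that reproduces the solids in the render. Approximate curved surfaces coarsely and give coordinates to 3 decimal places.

v -0.414 -2.586 2.375
v -0.645 -2.145 3.791
v -1.462 -0.948 1.695
v -1.694 -0.508 3.11
v 0.374 -2.092 2.35
v 0.142 -1.652 3.765
v -0.675 -0.455 1.669
v -0.906 -0.014 3.085
v 0.231 4.283 -3.465
v 0.427 3.471 -2.456
v 1.302 4.805 -3.252
v 1.498 3.993 -2.243
v 0.902 3.287 -4.397
v 1.098 2.475 -3.388
v 1.973 3.809 -4.184
v 2.169 2.997 -3.175
v -1.512 -3.146 -3.654
v -0.821 -3.713 -3.975
v -0.116 -3.841 -2.226
v -0.808 -3.274 -1.906
v -0.637 -3.01 -3.997
v 0.068 -3.138 -2.248
v -0.966 -2.386 -3.819
v -0.261 -2.515 -2.07
v -1.615 -2.208 -3.544
v -0.91 -2.336 -1.795
v -2.204 -2.579 -3.334
v -1.499 -2.707 -1.585
v -2.388 -3.282 -3.312
v -1.683 -3.41 -1.563
v -2.059 -3.905 -3.49
v -1.354 -4.034 -1.741
v -1.41 -4.084 -3.765
v -0.705 -4.212 -2.016
f 2 4 1
f 5 2 1
f 1 4 3
f 3 5 1
f 2 8 4
f 6 2 5
f 6 8 2
f 4 8 3
f 7 5 3
f 3 8 7
f 7 6 5
f 8 6 7
f 10 12 9
f 13 10 9
f 9 12 11
f 11 13 9
f 10 16 12
f 14 10 13
f 14 16 10
f 12 16 11
f 15 13 11
f 11 16 15
f 15 14 13
f 16 14 15
f 18 17 21
f 18 21 19
f 19 21 22
f 19 22 20
f 21 17 23
f 21 23 22
f 22 23 24
f 22 24 20
f 23 17 25
f 23 25 24
f 24 25 26
f 24 26 20
f 25 17 27
f 25 27 26
f 26 27 28
f 26 28 20
f 27 17 29
f 27 29 28
f 28 29 30
f 28 30 20
f 29 17 31
f 29 31 30
f 30 31 32
f 30 32 20
f 31 17 33
f 31 33 32
f 32 33 34
f 32 34 20
f 33 17 18
f 33 18 34
f 34 18 19
f 34 19 20



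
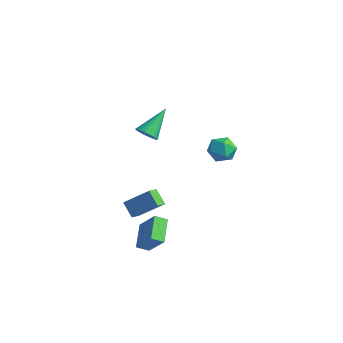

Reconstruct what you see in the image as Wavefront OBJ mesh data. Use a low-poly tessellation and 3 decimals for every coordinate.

v -0.802 -2.169 -4.743
v -1.662 -2.107 -3.952
v -1.05 -1.425 -5.071
v -1.91 -1.363 -4.28
v 0.41 -1.217 -3.5
v -0.45 -1.155 -2.709
v 0.162 -0.473 -3.828
v -0.698 -0.411 -3.037
v 1.233 3.397 0.798
v 2.105 3.321 0.362
v 0.655 2.279 -0.162
v 1.527 2.203 -0.598
v 1.413 1.898 0.324
v 1.77 2.588 0.917
v 0.99 3.012 -0.717
v 1.347 3.702 -0.124
v 1.955 3.083 -0.574
v 2.216 2.394 0.069
v 0.544 3.206 0.131
v 0.805 2.517 0.774
v 0.659 -2.214 3.113
v 1.217 -2.475 3.504
v 0.441 -0.626 4.487
v 1.352 -2.3 3.323
v 1.382 -2.113 3.111
v 1.301 -1.94 2.899
v 1.122 -1.81 2.72
v 0.873 -1.741 2.6
v 0.591 -1.743 2.559
v 0.319 -1.818 2.602
v 0.1 -1.953 2.723
v -0.035 -2.127 2.904
v -0.064 -2.315 3.116
v 0.016 -2.487 3.328
v 0.195 -2.618 3.507
v 0.444 -2.687 3.627
v 0.726 -2.684 3.668
v 0.998 -2.609 3.625
v 1.189 -3.186 -3.799
v 2.384 -3.066 -2.432
v 1.565 -2.553 -4.183
v 2.76 -2.433 -2.816
v 2.22 -4.287 -4.604
v 3.415 -4.167 -3.237
v 2.596 -3.654 -4.988
v 3.791 -3.534 -3.621
f 2 4 1
f 5 2 1
f 1 4 3
f 3 5 1
f 2 8 4
f 6 2 5
f 6 8 2
f 4 8 3
f 7 5 3
f 3 8 7
f 7 6 5
f 8 6 7
f 9 20 14
f 9 14 10
f 9 10 16
f 9 16 19
f 9 19 20
f 10 14 18
f 14 20 13
f 20 19 11
f 19 16 15
f 16 10 17
f 12 18 13
f 12 13 11
f 12 11 15
f 12 15 17
f 12 17 18
f 13 18 14
f 11 13 20
f 15 11 19
f 17 15 16
f 18 17 10
f 22 21 24
f 22 24 23
f 24 21 25
f 24 25 23
f 25 21 26
f 25 26 23
f 26 21 27
f 26 27 23
f 27 21 28
f 27 28 23
f 28 21 29
f 28 29 23
f 29 21 30
f 29 30 23
f 30 21 31
f 30 31 23
f 31 21 32
f 31 32 23
f 32 21 33
f 32 33 23
f 33 21 34
f 33 34 23
f 34 21 35
f 34 35 23
f 35 21 36
f 35 36 23
f 36 21 37
f 36 37 23
f 37 21 38
f 37 38 23
f 38 21 22
f 38 22 23
f 40 42 39
f 43 40 39
f 39 42 41
f 41 43 39
f 40 46 42
f 44 40 43
f 44 46 40
f 42 46 41
f 45 43 41
f 41 46 45
f 45 44 43
f 46 44 45



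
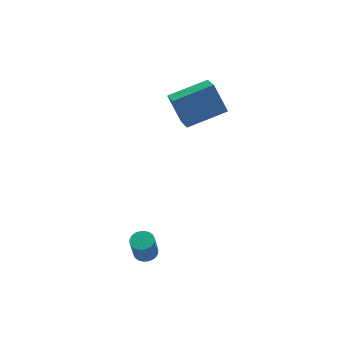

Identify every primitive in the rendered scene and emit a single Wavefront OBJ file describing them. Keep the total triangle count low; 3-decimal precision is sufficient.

v 0.897 4.491 2.052
v 0.825 3.392 2.622
v 2.672 4.635 2.553
v 2.6 3.536 3.123
v 1.3 3.824 0.817
v 1.228 2.725 1.387
v 3.075 3.968 1.318
v 3.003 2.869 1.888
v -1.329 -0.158 -3.544
v -1.015 -0.559 -3.569
v -1.217 -0.783 -2.5
v -1.531 -0.382 -2.476
v -0.889 -0.415 -3.515
v -1.091 -0.638 -2.446
v -0.83 -0.231 -3.465
v -1.033 -0.455 -2.397
v -0.848 -0.036 -3.428
v -1.05 -0.26 -2.359
v -0.938 0.14 -3.408
v -1.14 -0.084 -2.34
v -1.088 0.271 -3.409
v -1.29 0.047 -2.341
v -1.275 0.336 -3.43
v -1.477 0.112 -2.362
v -1.47 0.326 -3.469
v -1.672 0.103 -2.401
v -1.643 0.243 -3.52
v -1.845 0.019 -2.451
v -1.769 0.098 -3.574
v -1.971 -0.125 -2.505
v -1.827 -0.085 -3.623
v -2.03 -0.309 -2.555
v -1.81 -0.28 -3.661
v -2.012 -0.504 -2.592
v -1.72 -0.456 -3.68
v -1.922 -0.68 -2.612
v -1.57 -0.587 -3.679
v -1.772 -0.811 -2.611
v -1.383 -0.652 -3.658
v -1.585 -0.876 -2.59
v -1.188 -0.643 -3.619
v -1.39 -0.866 -2.551
f 2 4 1
f 5 2 1
f 1 4 3
f 3 5 1
f 2 8 4
f 6 2 5
f 6 8 2
f 4 8 3
f 7 5 3
f 3 8 7
f 7 6 5
f 8 6 7
f 10 9 13
f 10 13 11
f 11 13 14
f 11 14 12
f 13 9 15
f 13 15 14
f 14 15 16
f 14 16 12
f 15 9 17
f 15 17 16
f 16 17 18
f 16 18 12
f 17 9 19
f 17 19 18
f 18 19 20
f 18 20 12
f 19 9 21
f 19 21 20
f 20 21 22
f 20 22 12
f 21 9 23
f 21 23 22
f 22 23 24
f 22 24 12
f 23 9 25
f 23 25 24
f 24 25 26
f 24 26 12
f 25 9 27
f 25 27 26
f 26 27 28
f 26 28 12
f 27 9 29
f 27 29 28
f 28 29 30
f 28 30 12
f 29 9 31
f 29 31 30
f 30 31 32
f 30 32 12
f 31 9 33
f 31 33 32
f 32 33 34
f 32 34 12
f 33 9 35
f 33 35 34
f 34 35 36
f 34 36 12
f 35 9 37
f 35 37 36
f 36 37 38
f 36 38 12
f 37 9 39
f 37 39 38
f 38 39 40
f 38 40 12
f 39 9 41
f 39 41 40
f 40 41 42
f 40 42 12
f 41 9 10
f 41 10 42
f 42 10 11
f 42 11 12



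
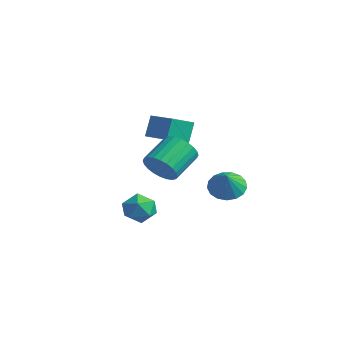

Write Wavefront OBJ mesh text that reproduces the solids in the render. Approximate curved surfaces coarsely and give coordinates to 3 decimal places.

v 0.793 -3.359 -2.429
v 1.404 -2.536 -2.315
v 2.116 -4.284 -2.845
v 2.727 -3.461 -2.731
v 2.284 -3.892 -1.907
v 1.466 -3.321 -1.649
v 2.054 -3.499 -3.511
v 1.236 -2.928 -3.253
v 2.183 -2.623 -2.983
v 2.325 -2.866 -1.992
v 1.195 -3.954 -3.168
v 1.337 -4.197 -2.177
v -2.384 -0.02 0.273
v -2.665 0.568 1.568
v -2.329 1.405 -0.361
v -2.61 1.992 0.934
v -0.57 0.068 0.626
v -0.851 0.655 1.921
v -0.515 1.492 -0.008
v -0.796 2.08 1.287
v 0.162 3.604 -3.59
v 1.115 3.987 -3.955
v 0.898 2.956 -2.35
v 0.936 4.369 -3.649
v 0.58 4.576 -3.329
v 0.128 4.561 -3.069
v -0.316 4.326 -2.928
v -0.651 3.926 -2.939
v -0.799 3.452 -3.099
v -0.727 3.013 -3.371
v -0.451 2.709 -3.693
v -0.035 2.61 -3.992
v 0.426 2.739 -4.198
v 0.827 3.066 -4.265
v 1.076 3.516 -4.178
v 1.934 -2.219 0.019
v 2.592 -1.691 -0.639
v 2.184 -0.033 0.283
v 1.526 -0.561 0.941
v 2.231 -1.664 -0.846
v 1.823 -0.007 0.076
v 1.825 -1.722 -0.922
v 1.417 -0.064 -0
v 1.435 -1.855 -0.855
v 1.027 -0.198 0.067
v 1.121 -2.044 -0.655
v 0.713 -0.387 0.268
v 0.931 -2.259 -0.352
v 0.523 -0.602 0.571
v 0.894 -2.469 0.008
v 0.486 -0.811 0.93
v 1.015 -2.64 0.369
v 0.607 -0.982 1.291
v 1.276 -2.747 0.677
v 0.868 -1.089 1.599
v 1.637 -2.773 0.884
v 1.229 -1.116 1.806
v 2.043 -2.716 0.96
v 1.635 -1.058 1.882
v 2.433 -2.582 0.893
v 2.025 -0.925 1.815
v 2.747 -2.393 0.692
v 2.339 -0.736 1.615
v 2.937 -2.178 0.389
v 2.529 -0.521 1.312
v 2.974 -1.969 0.03
v 2.566 -0.311 0.952
v 2.853 -1.798 -0.331
v 2.445 -0.14 0.591
f 1 12 6
f 1 6 2
f 1 2 8
f 1 8 11
f 1 11 12
f 2 6 10
f 6 12 5
f 12 11 3
f 11 8 7
f 8 2 9
f 4 10 5
f 4 5 3
f 4 3 7
f 4 7 9
f 4 9 10
f 5 10 6
f 3 5 12
f 7 3 11
f 9 7 8
f 10 9 2
f 14 16 13
f 17 14 13
f 13 16 15
f 15 17 13
f 14 20 16
f 18 14 17
f 18 20 14
f 16 20 15
f 19 17 15
f 15 20 19
f 19 18 17
f 20 18 19
f 22 21 24
f 22 24 23
f 24 21 25
f 24 25 23
f 25 21 26
f 25 26 23
f 26 21 27
f 26 27 23
f 27 21 28
f 27 28 23
f 28 21 29
f 28 29 23
f 29 21 30
f 29 30 23
f 30 21 31
f 30 31 23
f 31 21 32
f 31 32 23
f 32 21 33
f 32 33 23
f 33 21 34
f 33 34 23
f 34 21 35
f 34 35 23
f 35 21 22
f 35 22 23
f 37 36 40
f 37 40 38
f 38 40 41
f 38 41 39
f 40 36 42
f 40 42 41
f 41 42 43
f 41 43 39
f 42 36 44
f 42 44 43
f 43 44 45
f 43 45 39
f 44 36 46
f 44 46 45
f 45 46 47
f 45 47 39
f 46 36 48
f 46 48 47
f 47 48 49
f 47 49 39
f 48 36 50
f 48 50 49
f 49 50 51
f 49 51 39
f 50 36 52
f 50 52 51
f 51 52 53
f 51 53 39
f 52 36 54
f 52 54 53
f 53 54 55
f 53 55 39
f 54 36 56
f 54 56 55
f 55 56 57
f 55 57 39
f 56 36 58
f 56 58 57
f 57 58 59
f 57 59 39
f 58 36 60
f 58 60 59
f 59 60 61
f 59 61 39
f 60 36 62
f 60 62 61
f 61 62 63
f 61 63 39
f 62 36 64
f 62 64 63
f 63 64 65
f 63 65 39
f 64 36 66
f 64 66 65
f 65 66 67
f 65 67 39
f 66 36 68
f 66 68 67
f 67 68 69
f 67 69 39
f 68 36 37
f 68 37 69
f 69 37 38
f 69 38 39



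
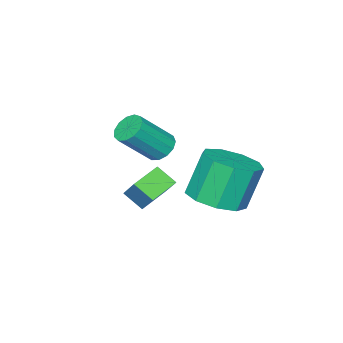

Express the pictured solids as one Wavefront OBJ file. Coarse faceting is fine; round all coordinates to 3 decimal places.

v -2.725 -2.955 0.904
v -2.376 -2.41 0.849
v -1.285 -2.98 2.121
v -1.635 -3.525 2.176
v -2.634 -2.342 1.1
v -1.543 -2.912 2.372
v -2.921 -2.469 1.289
v -1.83 -3.039 2.561
v -3.145 -2.75 1.356
v -2.055 -3.32 2.628
v -3.237 -3.097 1.279
v -2.146 -3.667 2.551
v -3.166 -3.398 1.083
v -2.075 -3.968 2.355
v -2.955 -3.559 0.83
v -1.865 -4.129 2.103
v -2.671 -3.528 0.601
v -1.581 -4.098 1.873
v -2.405 -3.315 0.468
v -1.314 -3.885 1.74
v -2.24 -2.988 0.473
v -1.149 -3.558 1.745
v -2.229 -2.65 0.615
v -1.138 -3.22 1.887
v -1.684 0.24 0.08
v -0.665 0.206 0.492
v -1.337 0.405 2.172
v -2.356 0.44 1.76
v -0.853 0.916 0.332
v -1.526 1.116 2.012
v -1.431 1.311 0.055
v -2.103 1.51 1.734
v -2.127 1.204 -0.211
v -2.799 1.403 1.468
v -2.615 0.647 -0.341
v -3.288 0.846 1.339
v -2.668 -0.101 -0.273
v -3.34 0.098 1.406
v -2.26 -0.689 -0.04
v -2.933 -0.489 1.639
v -1.583 -0.842 0.249
v -2.255 -0.643 1.929
v -0.953 -0.489 0.459
v -1.625 -0.289 2.139
v -1.221 -1.542 -0.039
v -1.107 -2.262 0.506
v -0.937 -0.836 0.836
v -0.823 -1.556 1.381
v -0.077 -1.604 -0.361
v 0.037 -2.324 0.184
v 0.207 -0.898 0.514
v 0.321 -1.618 1.059
f 2 1 5
f 2 5 3
f 3 5 6
f 3 6 4
f 5 1 7
f 5 7 6
f 6 7 8
f 6 8 4
f 7 1 9
f 7 9 8
f 8 9 10
f 8 10 4
f 9 1 11
f 9 11 10
f 10 11 12
f 10 12 4
f 11 1 13
f 11 13 12
f 12 13 14
f 12 14 4
f 13 1 15
f 13 15 14
f 14 15 16
f 14 16 4
f 15 1 17
f 15 17 16
f 16 17 18
f 16 18 4
f 17 1 19
f 17 19 18
f 18 19 20
f 18 20 4
f 19 1 21
f 19 21 20
f 20 21 22
f 20 22 4
f 21 1 23
f 21 23 22
f 22 23 24
f 22 24 4
f 23 1 2
f 23 2 24
f 24 2 3
f 24 3 4
f 26 25 29
f 26 29 27
f 27 29 30
f 27 30 28
f 29 25 31
f 29 31 30
f 30 31 32
f 30 32 28
f 31 25 33
f 31 33 32
f 32 33 34
f 32 34 28
f 33 25 35
f 33 35 34
f 34 35 36
f 34 36 28
f 35 25 37
f 35 37 36
f 36 37 38
f 36 38 28
f 37 25 39
f 37 39 38
f 38 39 40
f 38 40 28
f 39 25 41
f 39 41 40
f 40 41 42
f 40 42 28
f 41 25 43
f 41 43 42
f 42 43 44
f 42 44 28
f 43 25 26
f 43 26 44
f 44 26 27
f 44 27 28
f 46 48 45
f 49 46 45
f 45 48 47
f 47 49 45
f 46 52 48
f 50 46 49
f 50 52 46
f 48 52 47
f 51 49 47
f 47 52 51
f 51 50 49
f 52 50 51



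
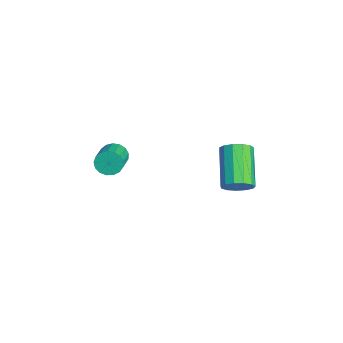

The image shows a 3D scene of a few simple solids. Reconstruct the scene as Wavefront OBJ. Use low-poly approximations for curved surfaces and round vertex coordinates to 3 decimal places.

v -1.819 2.223 -3.414
v -1.472 1.971 -2.835
v -3.095 2.286 -1.727
v -3.441 2.537 -2.306
v -1.402 2.371 -2.846
v -3.025 2.685 -1.738
v -1.464 2.723 -3.037
v -3.087 3.038 -1.929
v -1.639 2.917 -3.347
v -3.262 3.231 -2.24
v -1.87 2.89 -3.679
v -3.493 3.204 -2.571
v -2.086 2.652 -3.927
v -3.709 2.966 -2.819
v -2.216 2.277 -4.012
v -3.839 2.591 -2.904
v -2.22 1.885 -3.907
v -3.843 2.199 -2.799
v -2.097 1.6 -3.645
v -3.72 1.915 -2.537
v -1.885 1.513 -3.31
v -3.508 1.828 -2.202
v -1.652 1.652 -3.008
v -3.275 1.966 -1.9
v -3.332 -2.612 -1.772
v -3.046 -2.474 -2.294
v -1.923 -2.891 -1.789
v -2.208 -3.028 -1.268
v -3.026 -2.229 -2.136
v -1.903 -2.646 -1.632
v -3.076 -2.072 -1.895
v -1.953 -2.488 -1.391
v -3.184 -2.038 -1.626
v -2.061 -2.455 -1.122
v -3.326 -2.136 -1.391
v -2.203 -2.552 -0.886
v -3.47 -2.342 -1.243
v -2.346 -2.759 -0.738
v -3.581 -2.611 -1.216
v -2.458 -3.028 -0.711
v -3.636 -2.879 -1.316
v -2.513 -3.296 -0.812
v -3.621 -3.087 -1.521
v -2.497 -3.503 -1.017
v -3.539 -3.185 -1.784
v -2.416 -3.602 -1.279
v -3.41 -3.152 -2.044
v -2.287 -3.569 -1.539
v -3.263 -2.995 -2.242
v -2.14 -3.412 -1.737
v -3.132 -2.751 -2.332
v -2.009 -3.168 -1.827
f 2 1 5
f 2 5 3
f 3 5 6
f 3 6 4
f 5 1 7
f 5 7 6
f 6 7 8
f 6 8 4
f 7 1 9
f 7 9 8
f 8 9 10
f 8 10 4
f 9 1 11
f 9 11 10
f 10 11 12
f 10 12 4
f 11 1 13
f 11 13 12
f 12 13 14
f 12 14 4
f 13 1 15
f 13 15 14
f 14 15 16
f 14 16 4
f 15 1 17
f 15 17 16
f 16 17 18
f 16 18 4
f 17 1 19
f 17 19 18
f 18 19 20
f 18 20 4
f 19 1 21
f 19 21 20
f 20 21 22
f 20 22 4
f 21 1 23
f 21 23 22
f 22 23 24
f 22 24 4
f 23 1 2
f 23 2 24
f 24 2 3
f 24 3 4
f 26 25 29
f 26 29 27
f 27 29 30
f 27 30 28
f 29 25 31
f 29 31 30
f 30 31 32
f 30 32 28
f 31 25 33
f 31 33 32
f 32 33 34
f 32 34 28
f 33 25 35
f 33 35 34
f 34 35 36
f 34 36 28
f 35 25 37
f 35 37 36
f 36 37 38
f 36 38 28
f 37 25 39
f 37 39 38
f 38 39 40
f 38 40 28
f 39 25 41
f 39 41 40
f 40 41 42
f 40 42 28
f 41 25 43
f 41 43 42
f 42 43 44
f 42 44 28
f 43 25 45
f 43 45 44
f 44 45 46
f 44 46 28
f 45 25 47
f 45 47 46
f 46 47 48
f 46 48 28
f 47 25 49
f 47 49 48
f 48 49 50
f 48 50 28
f 49 25 51
f 49 51 50
f 50 51 52
f 50 52 28
f 51 25 26
f 51 26 52
f 52 26 27
f 52 27 28



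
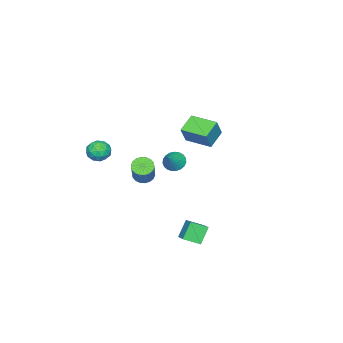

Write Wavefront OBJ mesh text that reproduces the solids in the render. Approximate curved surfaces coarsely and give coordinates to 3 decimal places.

v -0.939 -2.18 -1.268
v -0.609 -1.865 -1.702
v 0.648 -1.064 -0.167
v 0.319 -1.38 0.268
v -0.81 -1.683 -1.632
v 0.447 -0.882 -0.097
v -1.037 -1.599 -1.49
v 0.22 -0.798 0.045
v -1.244 -1.631 -1.304
v 0.013 -0.83 0.231
v -1.391 -1.771 -1.111
v -0.134 -0.97 0.425
v -1.448 -1.992 -0.948
v -0.191 -1.192 0.587
v -1.404 -2.251 -0.849
v -0.147 -1.45 0.686
v -1.268 -2.496 -0.833
v -0.011 -1.695 0.702
v -1.067 -2.678 -0.903
v 0.19 -1.877 0.632
v -0.84 -2.762 -1.045
v 0.417 -1.961 0.49
v -0.633 -2.73 -1.231
v 0.624 -1.929 0.304
v -0.486 -2.59 -1.425
v 0.771 -1.789 0.111
v -0.429 -2.368 -1.587
v 0.828 -1.568 -0.052
v -0.473 -2.11 -1.686
v 0.784 -1.309 -0.151
v -3.91 -2.112 -1.698
v -3.446 -2.29 -2.176
v -2.93 -1.908 -0.822
v -3.468 -2.007 -2.217
v -3.567 -1.742 -2.168
v -3.725 -1.541 -2.038
v -3.915 -1.439 -1.849
v -4.104 -1.453 -1.634
v -4.26 -1.581 -1.43
v -4.355 -1.801 -1.272
v -4.373 -2.075 -1.188
v -4.312 -2.355 -1.192
v -4.18 -2.593 -1.283
v -4.002 -2.748 -1.447
v -3.808 -2.793 -1.653
v -3.632 -2.72 -1.868
v -3.504 -2.542 -2.053
v -2.496 0.225 2.532
v -1.899 0.28 3.617
v -2.538 1.793 2.476
v -1.941 1.848 3.561
v -1.419 0.232 1.939
v -0.822 0.287 3.024
v -1.461 1.8 1.883
v -0.864 1.855 2.968
v 1.862 -2.423 2.301
v 2.399 -2.126 1.913
v 2.241 -3.494 2.007
v 2.778 -3.197 1.619
v 2.784 -3.148 2.343
v 2.549 -2.486 2.525
v 2.091 -3.134 1.395
v 1.856 -2.472 1.577
v 2.54 -2.565 1.353
v 2.968 -2.575 1.939
v 1.672 -3.045 1.981
v 2.1 -3.055 2.567
v 2.097 -2.18 2.133
v 2.543 -3.44 1.787
v 2.546 -3.411 2.213
v 2.862 -3.236 1.985
v 2.185 -2.392 2.492
v 2.501 -2.218 2.264
v 2.727 -2.819 2.517
v 2.139 -3.402 1.656
v 2.455 -3.228 1.428
v 1.778 -2.384 1.935
v 2.094 -2.209 1.707
v 1.913 -2.801 1.403
v 2.495 -2.264 1.576
v 2.719 -2.894 1.403
v 2.315 -2.857 1.272
v 2.177 -2.467 1.378
v 2.747 -2.27 1.92
v 2.97 -2.899 1.747
v 2.974 -2.87 2.173
v 2.836 -2.481 2.28
v 2.83 -2.528 1.591
v 1.67 -2.721 2.173
v 1.893 -3.35 2
v 1.804 -3.139 1.64
v 1.666 -2.75 1.747
v 1.921 -2.726 2.517
v 2.145 -3.356 2.344
v 2.463 -3.153 2.542
v 2.325 -2.763 2.648
v 1.81 -3.092 2.329
v 3.157 3.191 -0.872
v 3.83 3.9 -0.412
v 2.646 3.937 -1.275
v 3.318 4.646 -0.815
v 3.822 3.154 -1.785
v 4.494 3.863 -1.325
v 3.31 3.9 -2.188
v 3.983 4.609 -1.728
f 2 1 5
f 2 5 3
f 3 5 6
f 3 6 4
f 5 1 7
f 5 7 6
f 6 7 8
f 6 8 4
f 7 1 9
f 7 9 8
f 8 9 10
f 8 10 4
f 9 1 11
f 9 11 10
f 10 11 12
f 10 12 4
f 11 1 13
f 11 13 12
f 12 13 14
f 12 14 4
f 13 1 15
f 13 15 14
f 14 15 16
f 14 16 4
f 15 1 17
f 15 17 16
f 16 17 18
f 16 18 4
f 17 1 19
f 17 19 18
f 18 19 20
f 18 20 4
f 19 1 21
f 19 21 20
f 20 21 22
f 20 22 4
f 21 1 23
f 21 23 22
f 22 23 24
f 22 24 4
f 23 1 25
f 23 25 24
f 24 25 26
f 24 26 4
f 25 1 27
f 25 27 26
f 26 27 28
f 26 28 4
f 27 1 29
f 27 29 28
f 28 29 30
f 28 30 4
f 29 1 2
f 29 2 30
f 30 2 3
f 30 3 4
f 32 31 34
f 32 34 33
f 34 31 35
f 34 35 33
f 35 31 36
f 35 36 33
f 36 31 37
f 36 37 33
f 37 31 38
f 37 38 33
f 38 31 39
f 38 39 33
f 39 31 40
f 39 40 33
f 40 31 41
f 40 41 33
f 41 31 42
f 41 42 33
f 42 31 43
f 42 43 33
f 43 31 44
f 43 44 33
f 44 31 45
f 44 45 33
f 45 31 46
f 45 46 33
f 46 31 47
f 46 47 33
f 47 31 32
f 47 32 33
f 49 51 48
f 52 49 48
f 48 51 50
f 50 52 48
f 49 55 51
f 53 49 52
f 53 55 49
f 51 55 50
f 54 52 50
f 50 55 54
f 54 53 52
f 55 53 54
f 56 93 72
f 93 67 96
f 72 96 61
f 93 96 72
f 56 72 68
f 72 61 73
f 68 73 57
f 72 73 68
f 56 68 77
f 68 57 78
f 77 78 63
f 68 78 77
f 56 77 89
f 77 63 92
f 89 92 66
f 77 92 89
f 56 89 93
f 89 66 97
f 93 97 67
f 89 97 93
f 57 73 84
f 73 61 87
f 84 87 65
f 73 87 84
f 61 96 74
f 96 67 95
f 74 95 60
f 96 95 74
f 67 97 94
f 97 66 90
f 94 90 58
f 97 90 94
f 66 92 91
f 92 63 79
f 91 79 62
f 92 79 91
f 63 78 83
f 78 57 80
f 83 80 64
f 78 80 83
f 59 85 71
f 85 65 86
f 71 86 60
f 85 86 71
f 59 71 69
f 71 60 70
f 69 70 58
f 71 70 69
f 59 69 76
f 69 58 75
f 76 75 62
f 69 75 76
f 59 76 81
f 76 62 82
f 81 82 64
f 76 82 81
f 59 81 85
f 81 64 88
f 85 88 65
f 81 88 85
f 60 86 74
f 86 65 87
f 74 87 61
f 86 87 74
f 58 70 94
f 70 60 95
f 94 95 67
f 70 95 94
f 62 75 91
f 75 58 90
f 91 90 66
f 75 90 91
f 64 82 83
f 82 62 79
f 83 79 63
f 82 79 83
f 65 88 84
f 88 64 80
f 84 80 57
f 88 80 84
f 99 101 98
f 102 99 98
f 98 101 100
f 100 102 98
f 99 105 101
f 103 99 102
f 103 105 99
f 101 105 100
f 104 102 100
f 100 105 104
f 104 103 102
f 105 103 104



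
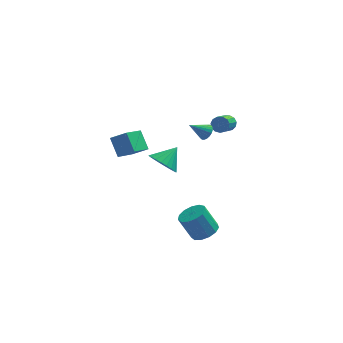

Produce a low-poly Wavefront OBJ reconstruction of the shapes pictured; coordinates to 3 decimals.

v -3.808 -0.274 1.842
v -2.86 -0.454 2.429
v -4.241 0.631 2.819
v -3.292 0.451 3.406
v -2.968 1.129 0.914
v -2.019 0.949 1.501
v -3.4 2.034 1.891
v -2.452 1.854 2.478
v 2.818 4.622 0.829
v 3.324 4.34 0.716
v 2.808 3.057 1.598
v 2.302 3.338 1.711
v 3.373 4.513 0.996
v 2.858 3.23 1.878
v 3.246 4.72 1.223
v 2.731 3.437 2.105
v 2.983 4.896 1.325
v 2.467 3.613 2.206
v 2.667 4.984 1.269
v 2.152 3.701 2.151
v 2.4 4.958 1.074
v 1.884 3.675 1.956
v 2.265 4.825 0.801
v 1.749 3.542 1.683
v 2.305 4.627 0.537
v 1.79 3.344 1.419
v 2.508 4.427 0.366
v 1.993 3.144 1.248
v 2.81 4.29 0.341
v 2.294 3.006 1.223
v 3.114 4.257 0.472
v 2.598 2.974 1.354
v -1.258 -0.99 1.723
v -0.871 -0.536 0.921
v -0.382 -0.23 2.577
v -1.165 -0.296 1.01
v -1.474 -0.161 1.207
v -1.75 -0.153 1.483
v -1.951 -0.272 1.795
v -2.046 -0.501 2.097
v -2.022 -0.804 2.341
v -1.881 -1.135 2.492
v -1.645 -1.444 2.525
v -1.351 -1.684 2.437
v -1.042 -1.819 2.24
v -0.766 -1.827 1.964
v -0.565 -1.708 1.651
v -0.47 -1.479 1.35
v -0.494 -1.176 1.105
v -0.635 -0.845 0.955
v 1.402 1.784 2.266
v 1.759 1.541 2.653
v 0.378 1.596 3.094
v 1.768 1.773 2.716
v 1.713 2.007 2.702
v 1.604 2.203 2.612
v 1.461 2.327 2.463
v 1.307 2.357 2.28
v 1.17 2.287 2.094
v 1.073 2.131 1.938
v 1.032 1.915 1.839
v 1.056 1.676 1.813
v 1.139 1.456 1.866
v 1.268 1.293 1.989
v 1.42 1.215 2.159
v 1.569 1.235 2.347
v 1.689 1.35 2.522
v 1.075 -3.941 -1.929
v 1.805 -3.54 -1.617
v 1.056 -3.298 -0.178
v 0.325 -3.699 -0.491
v 1.524 -3.18 -1.824
v 0.775 -2.938 -0.385
v 1.1 -3.062 -2.064
v 0.351 -2.819 -0.626
v 0.668 -3.223 -2.262
v -0.081 -2.98 -0.823
v 0.365 -3.612 -2.354
v -0.384 -3.369 -0.916
v 0.288 -4.105 -2.311
v -0.461 -3.863 -0.873
v 0.46 -4.547 -2.147
v -0.289 -4.304 -0.709
v 0.827 -4.796 -1.914
v 0.078 -4.553 -0.475
v 1.273 -4.774 -1.686
v 0.524 -4.531 -0.247
v 1.656 -4.488 -1.535
v 0.907 -4.245 -0.096
v 1.854 -4.028 -1.509
v 1.105 -3.785 -0.07
f 2 4 1
f 5 2 1
f 1 4 3
f 3 5 1
f 2 8 4
f 6 2 5
f 6 8 2
f 4 8 3
f 7 5 3
f 3 8 7
f 7 6 5
f 8 6 7
f 10 9 13
f 10 13 11
f 11 13 14
f 11 14 12
f 13 9 15
f 13 15 14
f 14 15 16
f 14 16 12
f 15 9 17
f 15 17 16
f 16 17 18
f 16 18 12
f 17 9 19
f 17 19 18
f 18 19 20
f 18 20 12
f 19 9 21
f 19 21 20
f 20 21 22
f 20 22 12
f 21 9 23
f 21 23 22
f 22 23 24
f 22 24 12
f 23 9 25
f 23 25 24
f 24 25 26
f 24 26 12
f 25 9 27
f 25 27 26
f 26 27 28
f 26 28 12
f 27 9 29
f 27 29 28
f 28 29 30
f 28 30 12
f 29 9 31
f 29 31 30
f 30 31 32
f 30 32 12
f 31 9 10
f 31 10 32
f 32 10 11
f 32 11 12
f 34 33 36
f 34 36 35
f 36 33 37
f 36 37 35
f 37 33 38
f 37 38 35
f 38 33 39
f 38 39 35
f 39 33 40
f 39 40 35
f 40 33 41
f 40 41 35
f 41 33 42
f 41 42 35
f 42 33 43
f 42 43 35
f 43 33 44
f 43 44 35
f 44 33 45
f 44 45 35
f 45 33 46
f 45 46 35
f 46 33 47
f 46 47 35
f 47 33 48
f 47 48 35
f 48 33 49
f 48 49 35
f 49 33 50
f 49 50 35
f 50 33 34
f 50 34 35
f 52 51 54
f 52 54 53
f 54 51 55
f 54 55 53
f 55 51 56
f 55 56 53
f 56 51 57
f 56 57 53
f 57 51 58
f 57 58 53
f 58 51 59
f 58 59 53
f 59 51 60
f 59 60 53
f 60 51 61
f 60 61 53
f 61 51 62
f 61 62 53
f 62 51 63
f 62 63 53
f 63 51 64
f 63 64 53
f 64 51 65
f 64 65 53
f 65 51 66
f 65 66 53
f 66 51 67
f 66 67 53
f 67 51 52
f 67 52 53
f 69 68 72
f 69 72 70
f 70 72 73
f 70 73 71
f 72 68 74
f 72 74 73
f 73 74 75
f 73 75 71
f 74 68 76
f 74 76 75
f 75 76 77
f 75 77 71
f 76 68 78
f 76 78 77
f 77 78 79
f 77 79 71
f 78 68 80
f 78 80 79
f 79 80 81
f 79 81 71
f 80 68 82
f 80 82 81
f 81 82 83
f 81 83 71
f 82 68 84
f 82 84 83
f 83 84 85
f 83 85 71
f 84 68 86
f 84 86 85
f 85 86 87
f 85 87 71
f 86 68 88
f 86 88 87
f 87 88 89
f 87 89 71
f 88 68 90
f 88 90 89
f 89 90 91
f 89 91 71
f 90 68 69
f 90 69 91
f 91 69 70
f 91 70 71



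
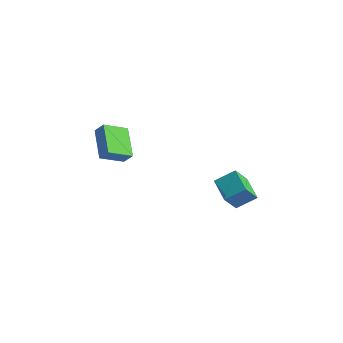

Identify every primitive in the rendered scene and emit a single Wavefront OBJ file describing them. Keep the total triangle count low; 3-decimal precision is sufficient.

v -1.012 -4.406 1.352
v -0.462 -4.209 1.956
v -0.853 -3.027 0.758
v -0.303 -2.83 1.362
v 0.523 -5.09 0.178
v 1.073 -4.893 0.782
v 0.682 -3.711 -0.416
v 1.232 -3.514 0.188
v 2.23 2.346 -5.103
v 2.438 1.413 -4.067
v 0.739 2.73 -4.456
v 0.947 1.797 -3.421
v 2.813 3.323 -4.339
v 3.021 2.39 -3.304
v 1.322 3.707 -3.693
v 1.53 2.774 -2.657
f 2 4 1
f 5 2 1
f 1 4 3
f 3 5 1
f 2 8 4
f 6 2 5
f 6 8 2
f 4 8 3
f 7 5 3
f 3 8 7
f 7 6 5
f 8 6 7
f 10 12 9
f 13 10 9
f 9 12 11
f 11 13 9
f 10 16 12
f 14 10 13
f 14 16 10
f 12 16 11
f 15 13 11
f 11 16 15
f 15 14 13
f 16 14 15



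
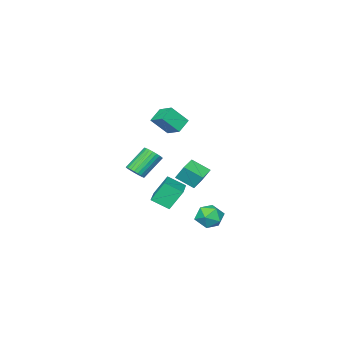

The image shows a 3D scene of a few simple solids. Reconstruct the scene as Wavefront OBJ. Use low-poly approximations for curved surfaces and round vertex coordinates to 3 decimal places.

v 0.25 2.627 1.412
v 0.164 3.149 2.273
v -0.177 3.539 0.816
v -0.263 4.061 1.677
v 1.223 2.999 1.283
v 1.137 3.521 2.144
v 0.796 3.911 0.687
v 0.71 4.433 1.548
v -2.693 -3.857 -1.666
v -2.241 -3.716 -1.25
v -3.435 -3.462 -0.038
v -3.887 -3.603 -0.454
v -2.29 -3.495 -1.344
v -3.484 -3.241 -0.133
v -2.4 -3.328 -1.488
v -3.594 -3.074 -0.277
v -2.555 -3.242 -1.659
v -3.749 -2.988 -0.447
v -2.731 -3.25 -1.83
v -3.925 -2.996 -0.619
v -2.901 -3.35 -1.977
v -4.095 -3.096 -0.765
v -3.039 -3.527 -2.076
v -4.233 -3.273 -0.865
v -3.125 -3.755 -2.113
v -4.319 -3.501 -0.901
v -3.145 -3.998 -2.082
v -4.339 -3.744 -0.87
v -3.096 -4.219 -1.987
v -4.29 -3.965 -0.776
v -2.986 -4.386 -1.843
v -4.18 -4.132 -0.632
v -2.831 -4.472 -1.673
v -4.025 -4.218 -0.461
v -2.655 -4.464 -1.501
v -3.849 -4.21 -0.29
v -2.485 -4.364 -1.355
v -3.679 -4.11 -0.143
v -2.347 -4.187 -1.255
v -3.541 -3.933 -0.044
v -2.261 -3.959 -1.219
v -3.455 -3.705 -0.007
v -2.706 -0.668 3.052
v -2.554 0.341 3.491
v -1.886 -0.554 2.508
v -1.735 0.455 2.947
v -1.965 -1.215 4.053
v -1.814 -0.206 4.492
v -1.146 -1.101 3.509
v -0.994 -0.092 3.948
v -5.169 -2.344 -3.002
v -4.597 -3.217 -2.388
v -3.588 -1.023 -2.594
v -3.017 -1.896 -1.98
v -4.503 -2.764 -4.22
v -3.932 -3.637 -3.606
v -2.923 -1.443 -3.812
v -2.351 -2.316 -3.198
v -2.007 2.868 -2.067
v -1.254 2.77 -2.496
v -2.666 2.09 -3.044
v -1.913 1.992 -3.473
v -2.027 1.606 -2.699
v -1.62 2.087 -2.095
v -2.3 2.773 -3.445
v -1.893 3.254 -2.841
v -1.435 2.712 -3.348
v -1.266 1.99 -2.887
v -2.654 2.87 -2.653
v -2.485 2.148 -2.192
f 2 4 1
f 5 2 1
f 1 4 3
f 3 5 1
f 2 8 4
f 6 2 5
f 6 8 2
f 4 8 3
f 7 5 3
f 3 8 7
f 7 6 5
f 8 6 7
f 10 9 13
f 10 13 11
f 11 13 14
f 11 14 12
f 13 9 15
f 13 15 14
f 14 15 16
f 14 16 12
f 15 9 17
f 15 17 16
f 16 17 18
f 16 18 12
f 17 9 19
f 17 19 18
f 18 19 20
f 18 20 12
f 19 9 21
f 19 21 20
f 20 21 22
f 20 22 12
f 21 9 23
f 21 23 22
f 22 23 24
f 22 24 12
f 23 9 25
f 23 25 24
f 24 25 26
f 24 26 12
f 25 9 27
f 25 27 26
f 26 27 28
f 26 28 12
f 27 9 29
f 27 29 28
f 28 29 30
f 28 30 12
f 29 9 31
f 29 31 30
f 30 31 32
f 30 32 12
f 31 9 33
f 31 33 32
f 32 33 34
f 32 34 12
f 33 9 35
f 33 35 34
f 34 35 36
f 34 36 12
f 35 9 37
f 35 37 36
f 36 37 38
f 36 38 12
f 37 9 39
f 37 39 38
f 38 39 40
f 38 40 12
f 39 9 41
f 39 41 40
f 40 41 42
f 40 42 12
f 41 9 10
f 41 10 42
f 42 10 11
f 42 11 12
f 44 46 43
f 47 44 43
f 43 46 45
f 45 47 43
f 44 50 46
f 48 44 47
f 48 50 44
f 46 50 45
f 49 47 45
f 45 50 49
f 49 48 47
f 50 48 49
f 52 54 51
f 55 52 51
f 51 54 53
f 53 55 51
f 52 58 54
f 56 52 55
f 56 58 52
f 54 58 53
f 57 55 53
f 53 58 57
f 57 56 55
f 58 56 57
f 59 70 64
f 59 64 60
f 59 60 66
f 59 66 69
f 59 69 70
f 60 64 68
f 64 70 63
f 70 69 61
f 69 66 65
f 66 60 67
f 62 68 63
f 62 63 61
f 62 61 65
f 62 65 67
f 62 67 68
f 63 68 64
f 61 63 70
f 65 61 69
f 67 65 66
f 68 67 60

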